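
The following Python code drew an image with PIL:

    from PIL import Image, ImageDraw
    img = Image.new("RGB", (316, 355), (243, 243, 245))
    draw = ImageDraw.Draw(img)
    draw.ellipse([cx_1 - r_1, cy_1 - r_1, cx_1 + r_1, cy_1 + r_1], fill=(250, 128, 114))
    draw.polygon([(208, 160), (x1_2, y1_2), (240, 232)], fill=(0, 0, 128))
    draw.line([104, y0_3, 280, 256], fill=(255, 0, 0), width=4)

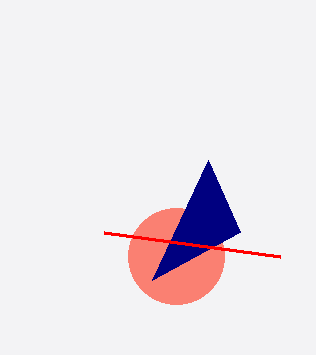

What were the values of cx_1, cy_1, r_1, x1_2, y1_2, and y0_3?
cx_1 = 176; cy_1 = 256; r_1 = 48; x1_2 = 152; y1_2 = 280; y0_3 = 232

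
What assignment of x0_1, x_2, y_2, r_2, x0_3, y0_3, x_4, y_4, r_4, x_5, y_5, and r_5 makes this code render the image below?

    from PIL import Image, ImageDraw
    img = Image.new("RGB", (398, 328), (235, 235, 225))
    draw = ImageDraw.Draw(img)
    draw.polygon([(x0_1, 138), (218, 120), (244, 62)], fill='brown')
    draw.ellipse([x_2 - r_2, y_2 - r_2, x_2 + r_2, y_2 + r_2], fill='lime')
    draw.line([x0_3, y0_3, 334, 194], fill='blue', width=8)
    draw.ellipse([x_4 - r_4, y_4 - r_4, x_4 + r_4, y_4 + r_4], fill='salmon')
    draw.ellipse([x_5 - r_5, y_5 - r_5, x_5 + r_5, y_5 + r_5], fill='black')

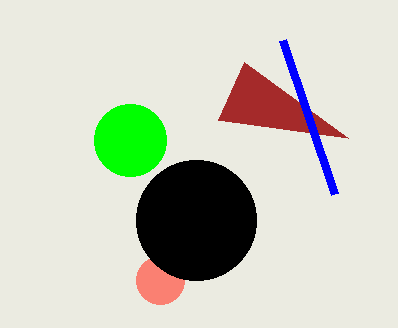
x0_1 = 348
x_2 = 130
y_2 = 140
r_2 = 36
x0_3 = 282
y0_3 = 40
x_4 = 160
y_4 = 280
r_4 = 24
x_5 = 196
y_5 = 220
r_5 = 60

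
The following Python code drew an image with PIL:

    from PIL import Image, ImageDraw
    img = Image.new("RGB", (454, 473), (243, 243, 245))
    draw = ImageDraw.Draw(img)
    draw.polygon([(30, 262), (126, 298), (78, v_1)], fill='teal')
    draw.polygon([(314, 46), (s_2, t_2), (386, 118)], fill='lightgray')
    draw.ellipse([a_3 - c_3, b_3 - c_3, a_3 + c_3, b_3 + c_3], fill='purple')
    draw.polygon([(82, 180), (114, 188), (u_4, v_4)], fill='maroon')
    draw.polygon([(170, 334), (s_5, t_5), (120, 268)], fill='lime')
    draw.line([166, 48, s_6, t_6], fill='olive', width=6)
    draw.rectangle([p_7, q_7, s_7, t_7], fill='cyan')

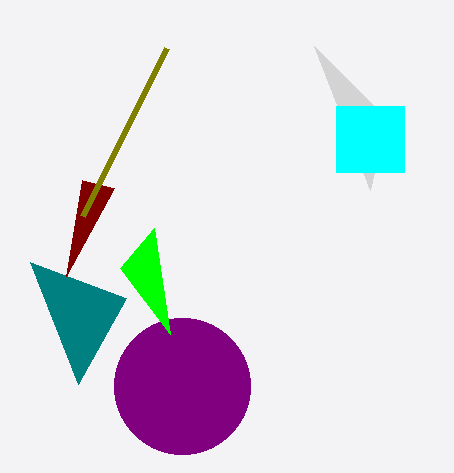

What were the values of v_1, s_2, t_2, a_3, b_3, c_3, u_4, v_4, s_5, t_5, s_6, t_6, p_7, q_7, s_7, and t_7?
v_1 = 384, s_2 = 370, t_2 = 190, a_3 = 182, b_3 = 386, c_3 = 68, u_4 = 66, v_4 = 276, s_5 = 154, t_5 = 228, s_6 = 82, t_6 = 216, p_7 = 336, q_7 = 106, s_7 = 404, t_7 = 172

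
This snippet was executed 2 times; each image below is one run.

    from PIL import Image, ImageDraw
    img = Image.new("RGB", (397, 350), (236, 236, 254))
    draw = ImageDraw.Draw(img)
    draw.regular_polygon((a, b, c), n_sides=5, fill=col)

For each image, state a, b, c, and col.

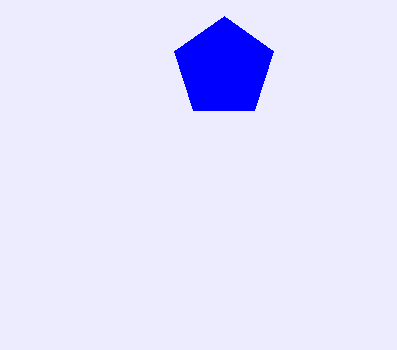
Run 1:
a = 224, b = 68, c = 52, col = 'blue'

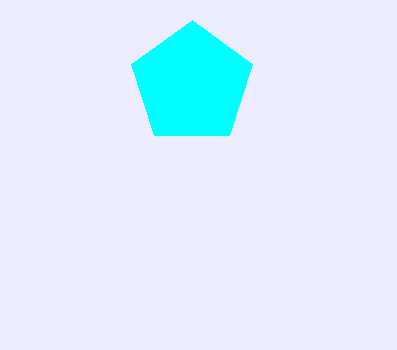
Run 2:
a = 192, b = 84, c = 64, col = 'cyan'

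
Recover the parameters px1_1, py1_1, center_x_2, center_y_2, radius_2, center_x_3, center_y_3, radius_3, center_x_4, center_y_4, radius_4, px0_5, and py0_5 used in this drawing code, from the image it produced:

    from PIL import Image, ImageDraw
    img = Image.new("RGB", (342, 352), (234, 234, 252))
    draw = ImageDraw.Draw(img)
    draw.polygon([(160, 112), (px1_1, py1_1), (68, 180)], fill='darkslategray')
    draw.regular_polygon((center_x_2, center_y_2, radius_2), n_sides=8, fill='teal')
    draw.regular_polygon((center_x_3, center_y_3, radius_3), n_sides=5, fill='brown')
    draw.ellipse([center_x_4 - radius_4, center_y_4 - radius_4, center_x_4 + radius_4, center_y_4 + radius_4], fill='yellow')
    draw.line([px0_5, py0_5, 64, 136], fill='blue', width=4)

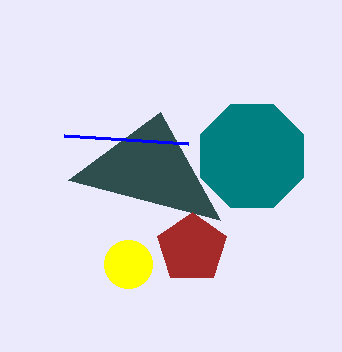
px1_1 = 220
py1_1 = 220
center_x_2 = 252
center_y_2 = 156
radius_2 = 56
center_x_3 = 192
center_y_3 = 248
radius_3 = 36
center_x_4 = 128
center_y_4 = 264
radius_4 = 24
px0_5 = 188
py0_5 = 144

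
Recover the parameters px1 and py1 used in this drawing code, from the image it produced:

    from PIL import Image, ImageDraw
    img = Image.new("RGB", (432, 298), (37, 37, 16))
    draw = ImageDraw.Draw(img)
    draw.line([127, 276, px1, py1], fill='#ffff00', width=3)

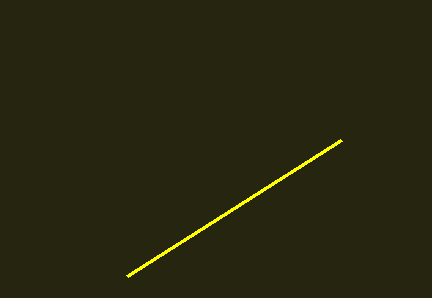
px1 = 341, py1 = 140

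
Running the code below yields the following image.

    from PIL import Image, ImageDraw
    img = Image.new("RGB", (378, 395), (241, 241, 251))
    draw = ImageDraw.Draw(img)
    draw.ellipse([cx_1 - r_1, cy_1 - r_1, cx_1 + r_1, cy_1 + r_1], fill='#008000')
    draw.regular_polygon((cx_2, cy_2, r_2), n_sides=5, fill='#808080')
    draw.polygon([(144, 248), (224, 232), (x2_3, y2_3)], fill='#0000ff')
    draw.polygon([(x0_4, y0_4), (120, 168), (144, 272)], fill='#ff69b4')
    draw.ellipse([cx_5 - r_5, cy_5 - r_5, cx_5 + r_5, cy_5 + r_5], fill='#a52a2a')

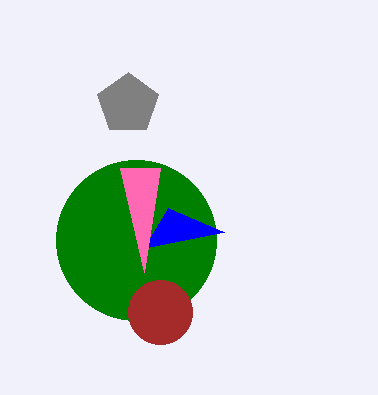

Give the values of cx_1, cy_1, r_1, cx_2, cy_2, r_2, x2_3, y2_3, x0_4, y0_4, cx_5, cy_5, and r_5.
cx_1 = 136, cy_1 = 240, r_1 = 80, cx_2 = 128, cy_2 = 104, r_2 = 32, x2_3 = 168, y2_3 = 208, x0_4 = 160, y0_4 = 168, cx_5 = 160, cy_5 = 312, r_5 = 32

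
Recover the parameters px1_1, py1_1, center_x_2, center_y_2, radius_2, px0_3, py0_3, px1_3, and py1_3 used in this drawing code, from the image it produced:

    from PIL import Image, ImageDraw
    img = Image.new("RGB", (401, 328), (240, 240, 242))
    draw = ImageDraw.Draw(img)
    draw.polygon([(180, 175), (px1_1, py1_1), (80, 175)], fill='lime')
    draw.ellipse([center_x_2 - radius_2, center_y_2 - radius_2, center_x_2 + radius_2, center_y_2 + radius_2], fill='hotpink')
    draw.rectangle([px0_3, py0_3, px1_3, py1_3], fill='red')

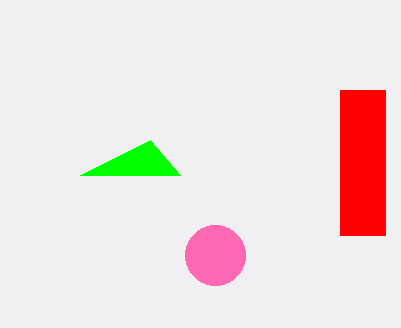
px1_1 = 150; py1_1 = 140; center_x_2 = 215; center_y_2 = 255; radius_2 = 30; px0_3 = 340; py0_3 = 90; px1_3 = 385; py1_3 = 235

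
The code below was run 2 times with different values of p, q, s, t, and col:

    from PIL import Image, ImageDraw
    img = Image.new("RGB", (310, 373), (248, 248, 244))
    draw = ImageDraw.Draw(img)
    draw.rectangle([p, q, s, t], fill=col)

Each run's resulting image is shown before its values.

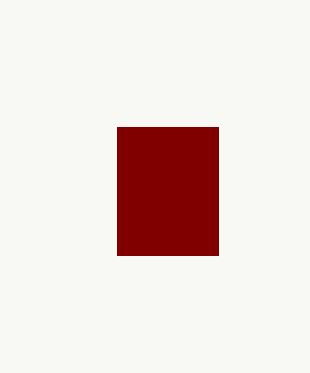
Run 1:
p = 117
q = 127
s = 218
t = 255
col = 'maroon'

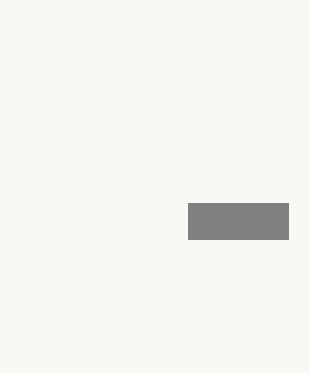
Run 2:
p = 188
q = 203
s = 288
t = 239
col = 'gray'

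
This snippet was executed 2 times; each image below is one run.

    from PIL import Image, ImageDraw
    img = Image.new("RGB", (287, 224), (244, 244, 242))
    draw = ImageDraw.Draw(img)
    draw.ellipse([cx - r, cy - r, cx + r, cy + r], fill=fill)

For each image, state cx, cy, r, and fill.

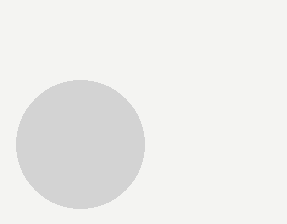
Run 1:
cx = 80, cy = 144, r = 64, fill = 'lightgray'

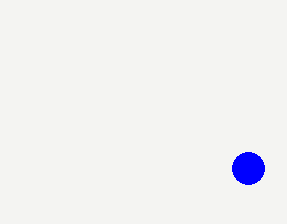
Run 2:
cx = 248; cy = 168; r = 16; fill = 'blue'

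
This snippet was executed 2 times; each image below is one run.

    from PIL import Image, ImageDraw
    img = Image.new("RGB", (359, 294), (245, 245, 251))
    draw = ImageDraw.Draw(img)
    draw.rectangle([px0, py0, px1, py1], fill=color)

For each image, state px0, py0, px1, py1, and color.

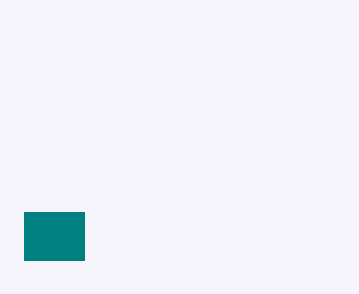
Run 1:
px0 = 24; py0 = 212; px1 = 84; py1 = 260; color = 'teal'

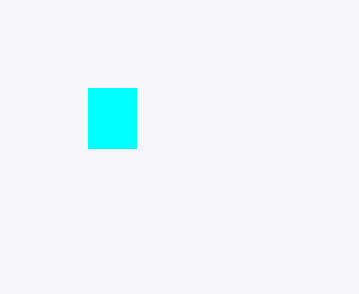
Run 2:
px0 = 88
py0 = 88
px1 = 136
py1 = 148
color = 'cyan'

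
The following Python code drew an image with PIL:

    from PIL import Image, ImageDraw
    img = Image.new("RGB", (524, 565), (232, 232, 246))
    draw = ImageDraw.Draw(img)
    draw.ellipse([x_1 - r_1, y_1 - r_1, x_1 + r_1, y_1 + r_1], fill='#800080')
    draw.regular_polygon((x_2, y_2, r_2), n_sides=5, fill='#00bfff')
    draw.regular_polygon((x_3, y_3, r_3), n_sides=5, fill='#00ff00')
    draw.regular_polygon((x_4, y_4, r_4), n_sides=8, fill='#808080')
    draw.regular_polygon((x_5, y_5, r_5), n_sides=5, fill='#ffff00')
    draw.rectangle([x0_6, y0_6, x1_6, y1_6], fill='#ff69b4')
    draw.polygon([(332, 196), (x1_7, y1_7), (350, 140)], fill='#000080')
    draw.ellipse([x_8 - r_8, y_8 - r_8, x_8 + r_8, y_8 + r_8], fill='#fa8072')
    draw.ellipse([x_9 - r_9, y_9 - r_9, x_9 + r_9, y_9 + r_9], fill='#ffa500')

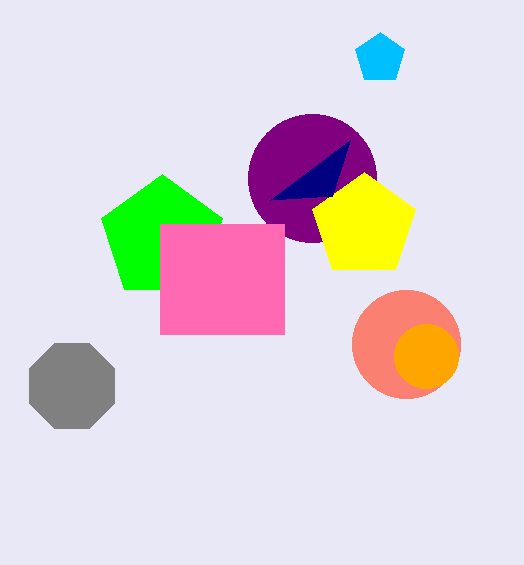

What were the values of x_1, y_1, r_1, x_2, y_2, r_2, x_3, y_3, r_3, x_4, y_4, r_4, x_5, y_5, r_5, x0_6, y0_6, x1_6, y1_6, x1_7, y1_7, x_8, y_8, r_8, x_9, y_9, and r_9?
x_1 = 312; y_1 = 178; r_1 = 64; x_2 = 380; y_2 = 58; r_2 = 26; x_3 = 162; y_3 = 238; r_3 = 64; x_4 = 72; y_4 = 386; r_4 = 46; x_5 = 364; y_5 = 226; r_5 = 54; x0_6 = 160; y0_6 = 224; x1_6 = 284; y1_6 = 334; x1_7 = 270; y1_7 = 200; x_8 = 406; y_8 = 344; r_8 = 54; x_9 = 426; y_9 = 356; r_9 = 32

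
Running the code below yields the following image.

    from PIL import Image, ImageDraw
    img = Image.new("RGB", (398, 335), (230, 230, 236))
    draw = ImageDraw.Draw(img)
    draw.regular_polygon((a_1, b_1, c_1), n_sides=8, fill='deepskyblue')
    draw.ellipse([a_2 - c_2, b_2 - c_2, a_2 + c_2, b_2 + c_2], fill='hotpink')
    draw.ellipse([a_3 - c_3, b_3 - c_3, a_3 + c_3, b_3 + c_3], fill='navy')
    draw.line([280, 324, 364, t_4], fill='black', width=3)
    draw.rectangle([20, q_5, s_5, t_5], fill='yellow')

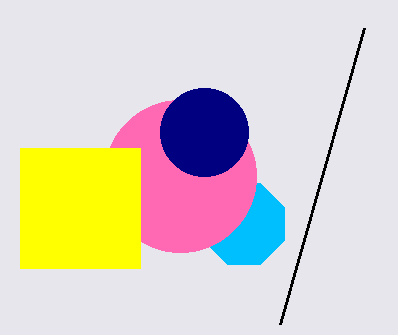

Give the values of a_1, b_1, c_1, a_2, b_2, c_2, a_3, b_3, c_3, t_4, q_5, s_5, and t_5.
a_1 = 244, b_1 = 224, c_1 = 44, a_2 = 180, b_2 = 176, c_2 = 76, a_3 = 204, b_3 = 132, c_3 = 44, t_4 = 28, q_5 = 148, s_5 = 140, t_5 = 268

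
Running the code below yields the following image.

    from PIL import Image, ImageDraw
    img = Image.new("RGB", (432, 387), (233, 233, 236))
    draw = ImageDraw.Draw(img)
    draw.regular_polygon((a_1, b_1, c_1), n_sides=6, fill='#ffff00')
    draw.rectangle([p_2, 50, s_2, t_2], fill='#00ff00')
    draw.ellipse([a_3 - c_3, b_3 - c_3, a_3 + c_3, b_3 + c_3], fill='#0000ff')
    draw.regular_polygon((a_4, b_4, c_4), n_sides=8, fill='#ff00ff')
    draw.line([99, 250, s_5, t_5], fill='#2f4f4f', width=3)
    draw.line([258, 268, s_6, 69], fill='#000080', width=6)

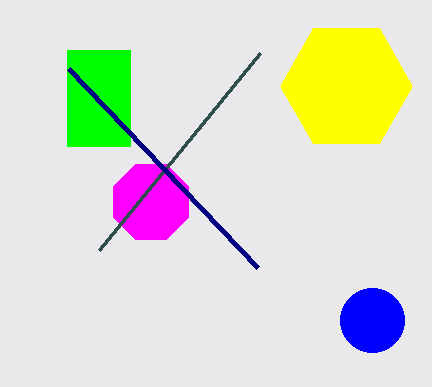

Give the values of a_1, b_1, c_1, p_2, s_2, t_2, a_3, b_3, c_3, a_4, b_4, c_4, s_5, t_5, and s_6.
a_1 = 346
b_1 = 86
c_1 = 66
p_2 = 67
s_2 = 130
t_2 = 146
a_3 = 372
b_3 = 320
c_3 = 32
a_4 = 151
b_4 = 202
c_4 = 41
s_5 = 260
t_5 = 53
s_6 = 69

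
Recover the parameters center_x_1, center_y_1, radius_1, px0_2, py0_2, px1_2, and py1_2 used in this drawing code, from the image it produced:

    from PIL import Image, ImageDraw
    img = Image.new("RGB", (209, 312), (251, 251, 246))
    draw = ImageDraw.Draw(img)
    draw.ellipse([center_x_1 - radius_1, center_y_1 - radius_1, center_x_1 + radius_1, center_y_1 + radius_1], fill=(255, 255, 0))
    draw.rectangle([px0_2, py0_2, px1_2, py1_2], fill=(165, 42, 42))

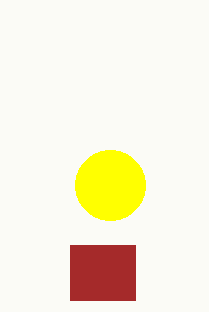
center_x_1 = 110
center_y_1 = 185
radius_1 = 35
px0_2 = 70
py0_2 = 245
px1_2 = 135
py1_2 = 300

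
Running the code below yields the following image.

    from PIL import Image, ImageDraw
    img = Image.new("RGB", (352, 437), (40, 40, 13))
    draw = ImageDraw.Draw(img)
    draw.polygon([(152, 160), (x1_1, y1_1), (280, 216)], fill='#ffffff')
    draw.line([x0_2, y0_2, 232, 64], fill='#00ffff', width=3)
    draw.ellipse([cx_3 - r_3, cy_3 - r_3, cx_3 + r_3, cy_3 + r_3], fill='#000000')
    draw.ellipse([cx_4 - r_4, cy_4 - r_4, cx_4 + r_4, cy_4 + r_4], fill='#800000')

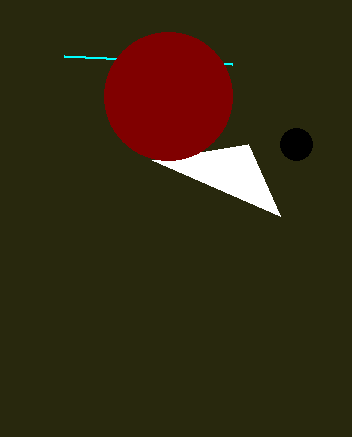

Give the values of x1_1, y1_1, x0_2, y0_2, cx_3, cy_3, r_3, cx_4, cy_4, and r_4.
x1_1 = 248
y1_1 = 144
x0_2 = 64
y0_2 = 56
cx_3 = 296
cy_3 = 144
r_3 = 16
cx_4 = 168
cy_4 = 96
r_4 = 64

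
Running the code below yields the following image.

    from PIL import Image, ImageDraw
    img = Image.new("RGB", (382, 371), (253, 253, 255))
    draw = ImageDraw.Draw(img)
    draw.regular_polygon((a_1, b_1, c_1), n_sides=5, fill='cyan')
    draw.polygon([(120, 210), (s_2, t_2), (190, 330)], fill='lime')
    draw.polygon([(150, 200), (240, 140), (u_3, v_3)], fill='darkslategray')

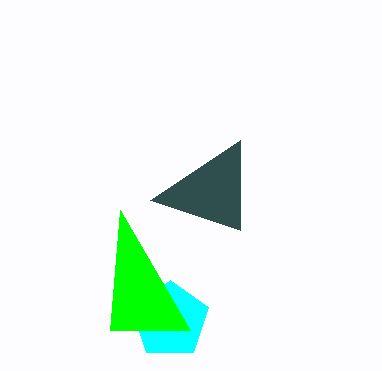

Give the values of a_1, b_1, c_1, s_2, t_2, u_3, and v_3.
a_1 = 170, b_1 = 320, c_1 = 40, s_2 = 110, t_2 = 330, u_3 = 240, v_3 = 230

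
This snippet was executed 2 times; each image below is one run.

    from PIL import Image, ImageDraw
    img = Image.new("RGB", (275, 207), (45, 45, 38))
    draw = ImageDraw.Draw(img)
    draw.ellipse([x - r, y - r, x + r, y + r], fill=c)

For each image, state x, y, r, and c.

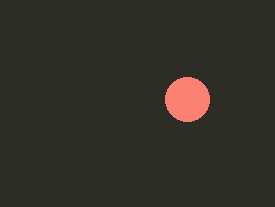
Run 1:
x = 187, y = 99, r = 22, c = 'salmon'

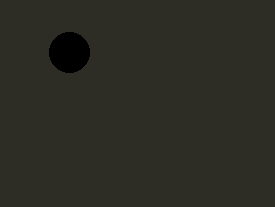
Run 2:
x = 69; y = 52; r = 20; c = 'black'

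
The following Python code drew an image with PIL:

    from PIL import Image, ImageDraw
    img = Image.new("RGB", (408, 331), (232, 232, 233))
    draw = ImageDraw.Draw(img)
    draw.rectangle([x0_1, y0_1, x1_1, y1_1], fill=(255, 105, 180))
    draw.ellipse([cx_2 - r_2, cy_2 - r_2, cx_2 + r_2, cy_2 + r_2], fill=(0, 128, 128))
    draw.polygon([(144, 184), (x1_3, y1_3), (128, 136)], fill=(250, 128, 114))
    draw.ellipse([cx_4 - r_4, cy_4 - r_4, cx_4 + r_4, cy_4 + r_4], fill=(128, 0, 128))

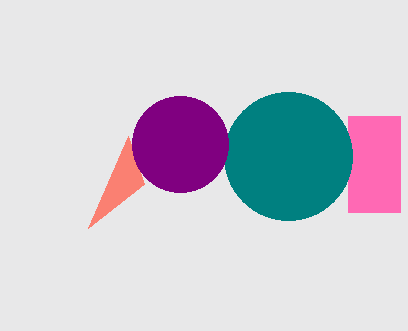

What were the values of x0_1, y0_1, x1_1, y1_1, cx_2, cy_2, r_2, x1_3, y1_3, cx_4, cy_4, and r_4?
x0_1 = 348
y0_1 = 116
x1_1 = 400
y1_1 = 212
cx_2 = 288
cy_2 = 156
r_2 = 64
x1_3 = 88
y1_3 = 228
cx_4 = 180
cy_4 = 144
r_4 = 48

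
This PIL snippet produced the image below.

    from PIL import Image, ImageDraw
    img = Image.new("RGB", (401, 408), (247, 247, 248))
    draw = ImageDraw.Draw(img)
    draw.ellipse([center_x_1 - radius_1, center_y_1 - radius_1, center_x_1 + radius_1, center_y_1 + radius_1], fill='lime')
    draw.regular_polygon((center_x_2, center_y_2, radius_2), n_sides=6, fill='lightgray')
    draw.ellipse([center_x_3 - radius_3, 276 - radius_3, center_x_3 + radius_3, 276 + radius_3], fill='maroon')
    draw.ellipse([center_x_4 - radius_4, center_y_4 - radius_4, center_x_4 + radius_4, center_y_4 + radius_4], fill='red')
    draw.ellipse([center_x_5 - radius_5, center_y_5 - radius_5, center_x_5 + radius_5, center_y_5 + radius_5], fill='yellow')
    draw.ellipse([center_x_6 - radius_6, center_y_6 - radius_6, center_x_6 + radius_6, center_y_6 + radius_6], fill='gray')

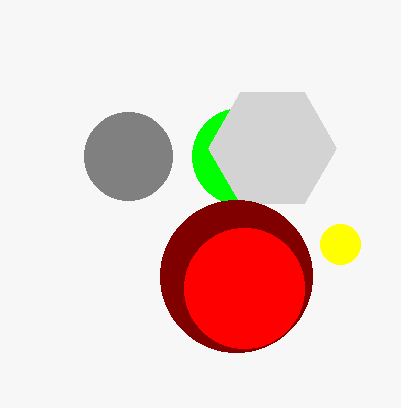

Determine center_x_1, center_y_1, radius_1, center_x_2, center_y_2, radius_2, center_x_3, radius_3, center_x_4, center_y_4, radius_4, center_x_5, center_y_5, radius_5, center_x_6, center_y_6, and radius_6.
center_x_1 = 240
center_y_1 = 156
radius_1 = 48
center_x_2 = 272
center_y_2 = 148
radius_2 = 64
center_x_3 = 236
radius_3 = 76
center_x_4 = 244
center_y_4 = 288
radius_4 = 60
center_x_5 = 340
center_y_5 = 244
radius_5 = 20
center_x_6 = 128
center_y_6 = 156
radius_6 = 44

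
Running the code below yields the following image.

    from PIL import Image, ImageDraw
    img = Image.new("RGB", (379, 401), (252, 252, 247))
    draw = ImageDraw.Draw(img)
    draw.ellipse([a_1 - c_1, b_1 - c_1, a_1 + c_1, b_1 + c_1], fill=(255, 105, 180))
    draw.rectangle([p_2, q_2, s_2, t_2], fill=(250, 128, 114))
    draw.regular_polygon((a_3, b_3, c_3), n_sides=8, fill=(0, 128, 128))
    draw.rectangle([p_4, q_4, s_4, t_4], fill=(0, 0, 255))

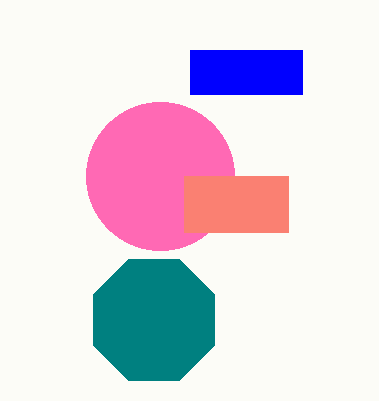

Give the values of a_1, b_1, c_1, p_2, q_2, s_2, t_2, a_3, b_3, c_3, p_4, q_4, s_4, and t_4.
a_1 = 160; b_1 = 176; c_1 = 74; p_2 = 184; q_2 = 176; s_2 = 288; t_2 = 232; a_3 = 154; b_3 = 320; c_3 = 66; p_4 = 190; q_4 = 50; s_4 = 302; t_4 = 94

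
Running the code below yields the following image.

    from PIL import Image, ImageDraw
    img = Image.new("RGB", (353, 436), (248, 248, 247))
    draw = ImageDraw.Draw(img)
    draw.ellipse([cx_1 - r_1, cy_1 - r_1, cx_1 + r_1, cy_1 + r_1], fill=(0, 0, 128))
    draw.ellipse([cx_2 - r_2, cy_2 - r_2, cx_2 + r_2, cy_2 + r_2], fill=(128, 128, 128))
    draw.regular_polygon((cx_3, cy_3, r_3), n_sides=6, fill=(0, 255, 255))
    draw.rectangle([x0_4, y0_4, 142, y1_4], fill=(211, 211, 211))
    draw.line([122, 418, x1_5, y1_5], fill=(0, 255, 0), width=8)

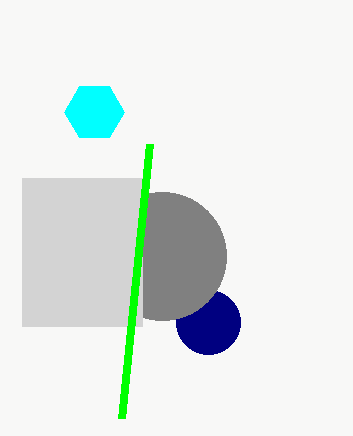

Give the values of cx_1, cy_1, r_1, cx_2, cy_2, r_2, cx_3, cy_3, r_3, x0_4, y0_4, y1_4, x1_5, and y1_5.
cx_1 = 208
cy_1 = 322
r_1 = 32
cx_2 = 162
cy_2 = 256
r_2 = 64
cx_3 = 94
cy_3 = 112
r_3 = 30
x0_4 = 22
y0_4 = 178
y1_4 = 326
x1_5 = 150
y1_5 = 144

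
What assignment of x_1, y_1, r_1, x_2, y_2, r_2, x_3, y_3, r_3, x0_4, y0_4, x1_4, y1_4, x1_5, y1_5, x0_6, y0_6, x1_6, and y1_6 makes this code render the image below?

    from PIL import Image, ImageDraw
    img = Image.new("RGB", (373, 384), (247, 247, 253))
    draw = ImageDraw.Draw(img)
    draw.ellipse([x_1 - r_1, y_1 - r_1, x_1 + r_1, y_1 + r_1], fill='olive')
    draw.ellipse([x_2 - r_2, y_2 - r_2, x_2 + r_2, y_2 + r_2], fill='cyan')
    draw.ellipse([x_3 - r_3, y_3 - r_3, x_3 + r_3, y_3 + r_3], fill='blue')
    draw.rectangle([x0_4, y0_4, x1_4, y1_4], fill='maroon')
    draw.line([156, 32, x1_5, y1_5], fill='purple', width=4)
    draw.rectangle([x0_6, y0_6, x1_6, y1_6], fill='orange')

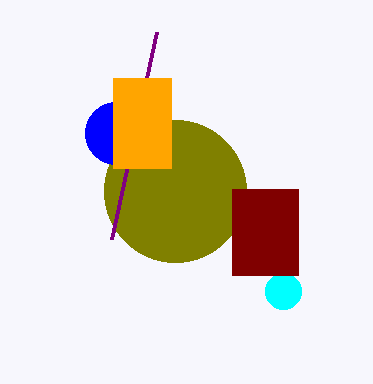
x_1 = 175
y_1 = 191
r_1 = 71
x_2 = 283
y_2 = 291
r_2 = 18
x_3 = 116
y_3 = 133
r_3 = 31
x0_4 = 232
y0_4 = 189
x1_4 = 298
y1_4 = 275
x1_5 = 111
y1_5 = 239
x0_6 = 113
y0_6 = 78
x1_6 = 171
y1_6 = 168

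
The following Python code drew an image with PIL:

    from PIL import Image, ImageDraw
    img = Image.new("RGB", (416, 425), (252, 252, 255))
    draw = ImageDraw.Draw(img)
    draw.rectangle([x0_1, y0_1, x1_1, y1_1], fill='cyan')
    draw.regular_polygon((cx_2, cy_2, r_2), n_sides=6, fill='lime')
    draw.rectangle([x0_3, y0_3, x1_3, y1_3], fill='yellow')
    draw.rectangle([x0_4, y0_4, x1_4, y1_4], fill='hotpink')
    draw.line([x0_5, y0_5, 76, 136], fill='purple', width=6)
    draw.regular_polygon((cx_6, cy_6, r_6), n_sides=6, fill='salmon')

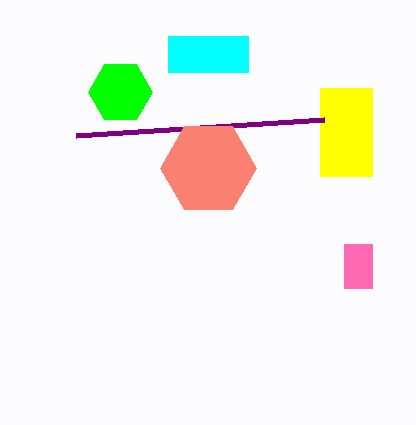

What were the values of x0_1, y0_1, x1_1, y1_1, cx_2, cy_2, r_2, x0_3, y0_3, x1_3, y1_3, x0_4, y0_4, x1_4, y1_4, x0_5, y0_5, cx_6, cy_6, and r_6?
x0_1 = 168
y0_1 = 36
x1_1 = 248
y1_1 = 72
cx_2 = 120
cy_2 = 92
r_2 = 32
x0_3 = 320
y0_3 = 88
x1_3 = 372
y1_3 = 176
x0_4 = 344
y0_4 = 244
x1_4 = 372
y1_4 = 288
x0_5 = 324
y0_5 = 120
cx_6 = 208
cy_6 = 168
r_6 = 48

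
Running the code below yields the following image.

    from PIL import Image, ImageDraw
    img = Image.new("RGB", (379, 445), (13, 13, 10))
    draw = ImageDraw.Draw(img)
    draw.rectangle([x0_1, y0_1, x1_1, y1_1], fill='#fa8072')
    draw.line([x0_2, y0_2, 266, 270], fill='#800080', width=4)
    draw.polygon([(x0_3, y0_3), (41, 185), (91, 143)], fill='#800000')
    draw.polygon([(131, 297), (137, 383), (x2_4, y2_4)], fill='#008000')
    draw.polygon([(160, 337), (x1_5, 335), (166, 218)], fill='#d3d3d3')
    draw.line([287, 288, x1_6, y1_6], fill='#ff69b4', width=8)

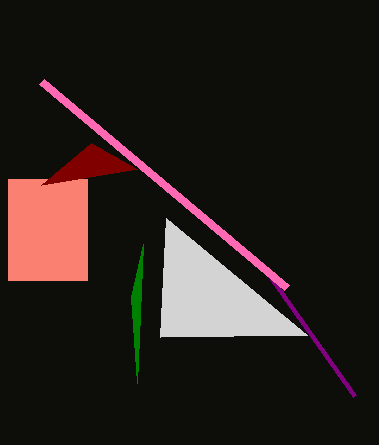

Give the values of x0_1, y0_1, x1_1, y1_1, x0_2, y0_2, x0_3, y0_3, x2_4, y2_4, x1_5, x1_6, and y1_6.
x0_1 = 8, y0_1 = 179, x1_1 = 87, y1_1 = 280, x0_2 = 355, y0_2 = 396, x0_3 = 137, y0_3 = 169, x2_4 = 143, y2_4 = 244, x1_5 = 307, x1_6 = 42, y1_6 = 82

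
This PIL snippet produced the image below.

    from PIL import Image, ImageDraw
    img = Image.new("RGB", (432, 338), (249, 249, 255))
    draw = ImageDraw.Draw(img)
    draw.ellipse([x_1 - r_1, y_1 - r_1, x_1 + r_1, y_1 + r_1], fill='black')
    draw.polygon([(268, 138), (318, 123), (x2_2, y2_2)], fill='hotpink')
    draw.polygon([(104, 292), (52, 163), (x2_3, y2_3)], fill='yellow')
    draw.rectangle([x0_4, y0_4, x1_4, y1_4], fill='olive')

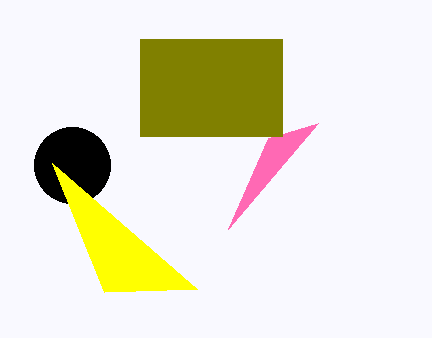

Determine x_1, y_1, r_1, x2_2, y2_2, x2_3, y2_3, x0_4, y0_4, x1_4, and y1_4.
x_1 = 72; y_1 = 165; r_1 = 38; x2_2 = 228; y2_2 = 229; x2_3 = 197; y2_3 = 289; x0_4 = 140; y0_4 = 39; x1_4 = 282; y1_4 = 136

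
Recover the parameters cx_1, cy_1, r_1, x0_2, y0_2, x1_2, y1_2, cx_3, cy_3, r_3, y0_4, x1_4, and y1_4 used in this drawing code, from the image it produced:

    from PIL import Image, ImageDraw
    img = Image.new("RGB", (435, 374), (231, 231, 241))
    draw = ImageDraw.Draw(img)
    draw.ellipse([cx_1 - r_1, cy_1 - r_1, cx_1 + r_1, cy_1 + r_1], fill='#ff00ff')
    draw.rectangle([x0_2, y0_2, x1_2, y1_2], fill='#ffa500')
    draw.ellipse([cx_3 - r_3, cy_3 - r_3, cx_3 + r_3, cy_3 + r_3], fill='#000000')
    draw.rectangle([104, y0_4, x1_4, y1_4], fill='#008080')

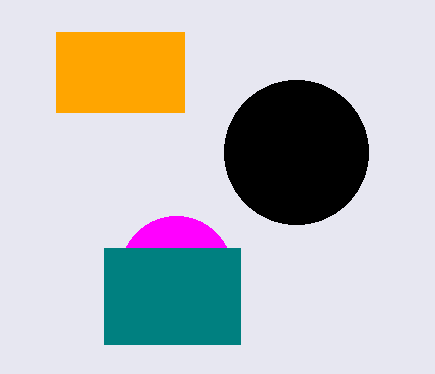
cx_1 = 176; cy_1 = 272; r_1 = 56; x0_2 = 56; y0_2 = 32; x1_2 = 184; y1_2 = 112; cx_3 = 296; cy_3 = 152; r_3 = 72; y0_4 = 248; x1_4 = 240; y1_4 = 344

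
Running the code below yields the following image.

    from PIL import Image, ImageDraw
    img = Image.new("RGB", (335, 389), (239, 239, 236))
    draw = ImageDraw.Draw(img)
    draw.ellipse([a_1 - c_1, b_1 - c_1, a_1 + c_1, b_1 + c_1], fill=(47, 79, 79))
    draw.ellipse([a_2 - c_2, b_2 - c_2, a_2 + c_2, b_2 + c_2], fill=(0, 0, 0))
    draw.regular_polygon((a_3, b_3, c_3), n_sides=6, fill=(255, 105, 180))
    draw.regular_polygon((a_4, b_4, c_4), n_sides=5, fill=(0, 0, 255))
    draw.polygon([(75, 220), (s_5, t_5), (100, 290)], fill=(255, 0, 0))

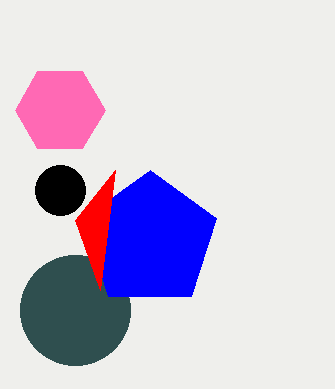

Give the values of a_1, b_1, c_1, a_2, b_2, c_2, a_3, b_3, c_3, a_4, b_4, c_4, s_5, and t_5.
a_1 = 75
b_1 = 310
c_1 = 55
a_2 = 60
b_2 = 190
c_2 = 25
a_3 = 60
b_3 = 110
c_3 = 45
a_4 = 150
b_4 = 240
c_4 = 70
s_5 = 115
t_5 = 170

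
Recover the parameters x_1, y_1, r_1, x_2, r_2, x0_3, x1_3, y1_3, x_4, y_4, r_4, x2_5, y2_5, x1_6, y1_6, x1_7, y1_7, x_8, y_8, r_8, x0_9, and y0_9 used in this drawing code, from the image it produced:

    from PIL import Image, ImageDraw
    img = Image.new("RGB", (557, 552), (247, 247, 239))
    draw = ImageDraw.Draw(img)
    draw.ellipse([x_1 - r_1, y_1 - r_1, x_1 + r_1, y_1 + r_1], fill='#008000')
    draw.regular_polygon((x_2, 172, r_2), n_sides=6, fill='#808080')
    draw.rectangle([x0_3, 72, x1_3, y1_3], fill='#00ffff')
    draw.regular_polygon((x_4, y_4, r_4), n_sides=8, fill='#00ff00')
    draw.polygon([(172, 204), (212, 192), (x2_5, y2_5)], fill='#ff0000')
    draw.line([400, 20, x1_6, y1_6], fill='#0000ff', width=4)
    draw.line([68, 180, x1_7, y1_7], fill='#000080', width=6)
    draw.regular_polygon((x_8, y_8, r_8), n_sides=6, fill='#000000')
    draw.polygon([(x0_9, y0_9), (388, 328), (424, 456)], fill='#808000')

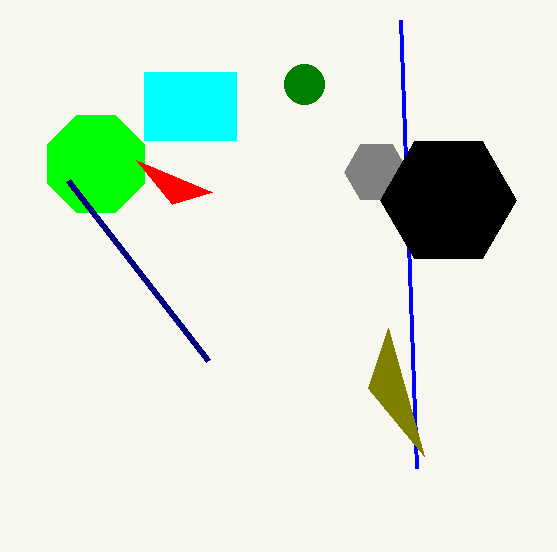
x_1 = 304
y_1 = 84
r_1 = 20
x_2 = 376
r_2 = 32
x0_3 = 144
x1_3 = 236
y1_3 = 140
x_4 = 96
y_4 = 164
r_4 = 52
x2_5 = 136
y2_5 = 160
x1_6 = 416
y1_6 = 468
x1_7 = 208
y1_7 = 360
x_8 = 448
y_8 = 200
r_8 = 68
x0_9 = 368
y0_9 = 388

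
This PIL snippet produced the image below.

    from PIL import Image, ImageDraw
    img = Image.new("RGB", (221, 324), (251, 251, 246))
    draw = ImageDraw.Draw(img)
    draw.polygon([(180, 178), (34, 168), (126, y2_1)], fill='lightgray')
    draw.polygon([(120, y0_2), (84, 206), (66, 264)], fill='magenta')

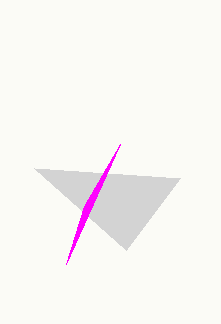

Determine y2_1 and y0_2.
y2_1 = 250; y0_2 = 144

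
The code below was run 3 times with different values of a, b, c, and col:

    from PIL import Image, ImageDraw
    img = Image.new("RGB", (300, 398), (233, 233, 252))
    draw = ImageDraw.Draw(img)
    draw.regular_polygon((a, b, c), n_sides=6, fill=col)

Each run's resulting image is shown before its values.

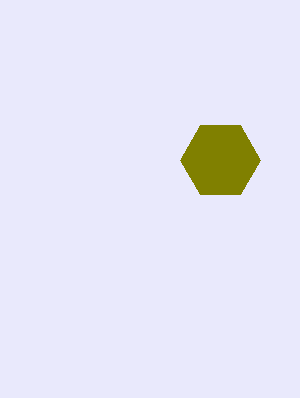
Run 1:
a = 220, b = 160, c = 40, col = 'olive'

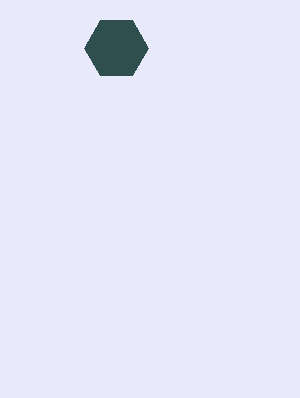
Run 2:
a = 116; b = 48; c = 32; col = 'darkslategray'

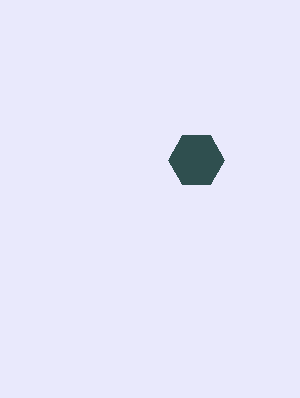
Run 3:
a = 196, b = 160, c = 28, col = 'darkslategray'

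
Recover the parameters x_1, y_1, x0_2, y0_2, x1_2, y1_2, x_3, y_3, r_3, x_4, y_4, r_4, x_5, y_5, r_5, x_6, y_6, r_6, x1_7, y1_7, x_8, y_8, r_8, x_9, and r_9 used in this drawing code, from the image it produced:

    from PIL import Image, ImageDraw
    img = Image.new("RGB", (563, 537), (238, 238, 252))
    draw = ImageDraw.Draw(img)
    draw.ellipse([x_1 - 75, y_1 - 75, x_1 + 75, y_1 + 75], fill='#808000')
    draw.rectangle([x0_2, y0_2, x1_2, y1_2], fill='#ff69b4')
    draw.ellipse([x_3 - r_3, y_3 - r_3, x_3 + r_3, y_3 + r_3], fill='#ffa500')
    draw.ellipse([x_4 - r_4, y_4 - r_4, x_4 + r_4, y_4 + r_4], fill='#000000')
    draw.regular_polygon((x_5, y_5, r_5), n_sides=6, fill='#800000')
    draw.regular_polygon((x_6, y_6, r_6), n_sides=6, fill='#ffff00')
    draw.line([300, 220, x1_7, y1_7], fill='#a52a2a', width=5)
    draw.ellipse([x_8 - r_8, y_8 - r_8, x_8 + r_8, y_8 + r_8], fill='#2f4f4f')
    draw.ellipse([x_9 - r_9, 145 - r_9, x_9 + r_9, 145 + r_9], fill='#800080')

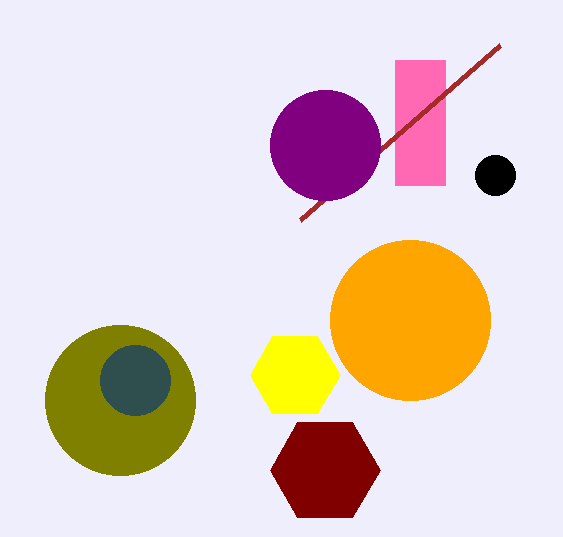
x_1 = 120
y_1 = 400
x0_2 = 395
y0_2 = 60
x1_2 = 445
y1_2 = 185
x_3 = 410
y_3 = 320
r_3 = 80
x_4 = 495
y_4 = 175
r_4 = 20
x_5 = 325
y_5 = 470
r_5 = 55
x_6 = 295
y_6 = 375
r_6 = 45
x1_7 = 500
y1_7 = 45
x_8 = 135
y_8 = 380
r_8 = 35
x_9 = 325
r_9 = 55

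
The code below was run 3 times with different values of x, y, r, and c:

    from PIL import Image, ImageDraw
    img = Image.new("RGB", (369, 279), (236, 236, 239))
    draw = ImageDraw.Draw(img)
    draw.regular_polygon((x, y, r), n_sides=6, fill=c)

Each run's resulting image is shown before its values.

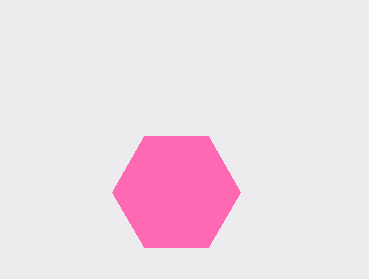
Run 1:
x = 176
y = 192
r = 64
c = 'hotpink'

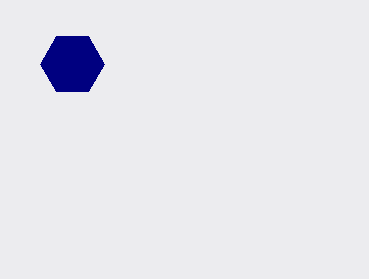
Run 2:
x = 72
y = 64
r = 32
c = 'navy'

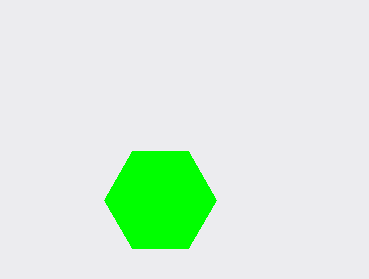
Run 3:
x = 160; y = 200; r = 56; c = 'lime'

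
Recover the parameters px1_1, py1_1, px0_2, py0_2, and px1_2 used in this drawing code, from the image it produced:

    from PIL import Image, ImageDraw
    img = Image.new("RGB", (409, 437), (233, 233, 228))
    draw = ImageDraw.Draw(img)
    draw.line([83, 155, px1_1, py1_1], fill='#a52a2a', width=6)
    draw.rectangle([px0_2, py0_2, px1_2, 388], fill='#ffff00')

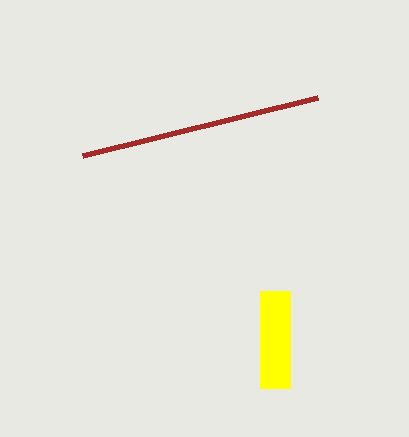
px1_1 = 318, py1_1 = 97, px0_2 = 260, py0_2 = 291, px1_2 = 290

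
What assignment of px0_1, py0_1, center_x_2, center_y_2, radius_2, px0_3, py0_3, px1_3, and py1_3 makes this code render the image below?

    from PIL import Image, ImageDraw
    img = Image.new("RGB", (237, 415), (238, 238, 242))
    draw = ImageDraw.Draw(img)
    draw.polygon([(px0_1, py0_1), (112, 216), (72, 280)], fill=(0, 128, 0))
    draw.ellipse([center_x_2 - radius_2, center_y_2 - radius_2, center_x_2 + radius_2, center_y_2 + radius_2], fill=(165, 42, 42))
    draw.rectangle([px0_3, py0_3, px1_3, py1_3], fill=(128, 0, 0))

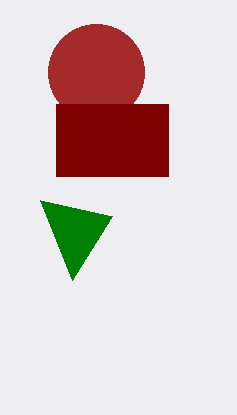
px0_1 = 40, py0_1 = 200, center_x_2 = 96, center_y_2 = 72, radius_2 = 48, px0_3 = 56, py0_3 = 104, px1_3 = 168, py1_3 = 176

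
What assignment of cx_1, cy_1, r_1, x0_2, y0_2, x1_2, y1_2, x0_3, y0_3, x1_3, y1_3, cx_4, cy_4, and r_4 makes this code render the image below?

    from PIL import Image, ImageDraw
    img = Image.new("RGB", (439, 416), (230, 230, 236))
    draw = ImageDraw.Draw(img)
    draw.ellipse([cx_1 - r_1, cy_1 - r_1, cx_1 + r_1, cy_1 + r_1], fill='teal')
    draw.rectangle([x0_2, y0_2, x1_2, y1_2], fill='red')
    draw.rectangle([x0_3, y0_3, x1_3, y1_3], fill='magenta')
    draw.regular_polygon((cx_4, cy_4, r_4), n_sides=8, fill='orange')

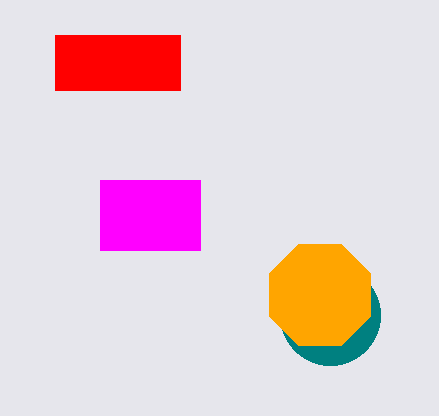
cx_1 = 330; cy_1 = 315; r_1 = 50; x0_2 = 55; y0_2 = 35; x1_2 = 180; y1_2 = 90; x0_3 = 100; y0_3 = 180; x1_3 = 200; y1_3 = 250; cx_4 = 320; cy_4 = 295; r_4 = 55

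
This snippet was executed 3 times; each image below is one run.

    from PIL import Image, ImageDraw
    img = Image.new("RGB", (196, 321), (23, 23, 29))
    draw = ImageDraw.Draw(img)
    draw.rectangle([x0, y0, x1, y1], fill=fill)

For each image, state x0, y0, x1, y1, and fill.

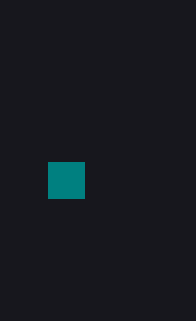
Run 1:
x0 = 48
y0 = 162
x1 = 84
y1 = 198
fill = 'teal'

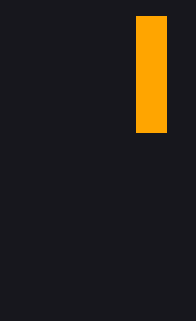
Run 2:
x0 = 136
y0 = 16
x1 = 166
y1 = 132
fill = 'orange'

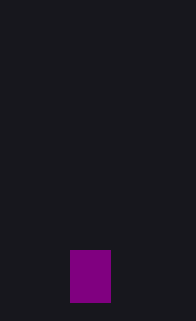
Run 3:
x0 = 70; y0 = 250; x1 = 110; y1 = 302; fill = 'purple'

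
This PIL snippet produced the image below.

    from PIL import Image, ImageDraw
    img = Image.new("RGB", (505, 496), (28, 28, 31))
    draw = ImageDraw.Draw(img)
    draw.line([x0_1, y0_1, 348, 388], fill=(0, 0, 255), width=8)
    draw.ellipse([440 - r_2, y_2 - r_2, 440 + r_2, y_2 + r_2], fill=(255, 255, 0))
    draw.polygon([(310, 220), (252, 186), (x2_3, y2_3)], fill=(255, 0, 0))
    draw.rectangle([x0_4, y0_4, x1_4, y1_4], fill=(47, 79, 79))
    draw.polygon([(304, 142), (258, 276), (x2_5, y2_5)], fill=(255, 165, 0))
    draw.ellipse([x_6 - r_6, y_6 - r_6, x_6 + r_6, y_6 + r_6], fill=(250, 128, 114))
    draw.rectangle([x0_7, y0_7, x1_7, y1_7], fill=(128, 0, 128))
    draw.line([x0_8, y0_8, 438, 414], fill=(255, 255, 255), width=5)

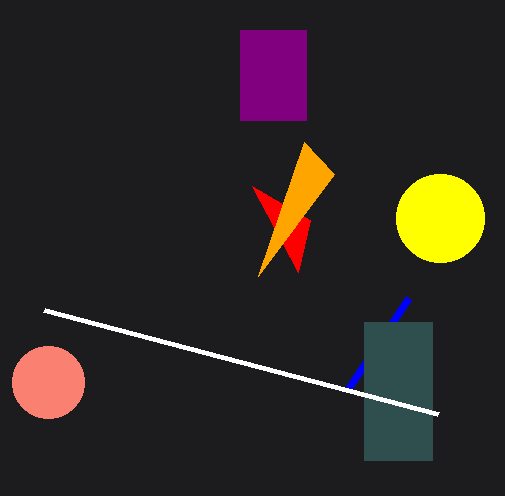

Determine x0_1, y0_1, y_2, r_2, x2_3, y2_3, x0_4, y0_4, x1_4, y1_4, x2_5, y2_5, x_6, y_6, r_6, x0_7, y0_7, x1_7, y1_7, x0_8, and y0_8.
x0_1 = 408; y0_1 = 298; y_2 = 218; r_2 = 44; x2_3 = 298; y2_3 = 272; x0_4 = 364; y0_4 = 322; x1_4 = 432; y1_4 = 460; x2_5 = 334; y2_5 = 174; x_6 = 48; y_6 = 382; r_6 = 36; x0_7 = 240; y0_7 = 30; x1_7 = 306; y1_7 = 120; x0_8 = 44; y0_8 = 310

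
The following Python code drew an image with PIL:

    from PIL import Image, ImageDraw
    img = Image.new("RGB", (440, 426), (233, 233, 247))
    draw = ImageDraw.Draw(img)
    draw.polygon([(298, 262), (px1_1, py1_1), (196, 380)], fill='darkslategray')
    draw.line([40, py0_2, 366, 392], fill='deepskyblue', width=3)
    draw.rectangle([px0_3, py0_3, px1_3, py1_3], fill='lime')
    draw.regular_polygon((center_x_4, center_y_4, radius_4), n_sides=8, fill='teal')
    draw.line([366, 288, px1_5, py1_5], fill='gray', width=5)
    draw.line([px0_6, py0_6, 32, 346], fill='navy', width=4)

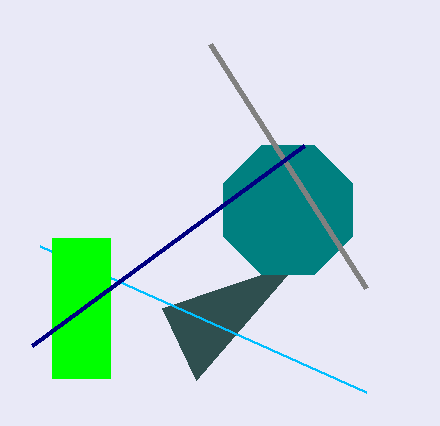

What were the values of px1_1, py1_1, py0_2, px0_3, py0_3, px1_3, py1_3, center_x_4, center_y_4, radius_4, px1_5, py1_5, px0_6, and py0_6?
px1_1 = 162
py1_1 = 308
py0_2 = 246
px0_3 = 52
py0_3 = 238
px1_3 = 110
py1_3 = 378
center_x_4 = 288
center_y_4 = 210
radius_4 = 70
px1_5 = 210
py1_5 = 44
px0_6 = 304
py0_6 = 146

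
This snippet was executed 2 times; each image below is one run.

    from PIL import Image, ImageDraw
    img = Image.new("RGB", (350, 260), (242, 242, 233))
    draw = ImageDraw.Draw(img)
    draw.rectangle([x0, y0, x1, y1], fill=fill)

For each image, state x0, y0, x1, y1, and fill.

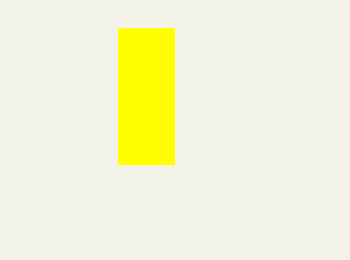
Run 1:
x0 = 118
y0 = 28
x1 = 174
y1 = 164
fill = 'yellow'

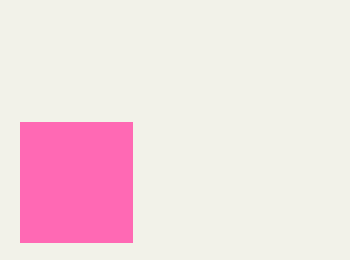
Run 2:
x0 = 20, y0 = 122, x1 = 132, y1 = 242, fill = 'hotpink'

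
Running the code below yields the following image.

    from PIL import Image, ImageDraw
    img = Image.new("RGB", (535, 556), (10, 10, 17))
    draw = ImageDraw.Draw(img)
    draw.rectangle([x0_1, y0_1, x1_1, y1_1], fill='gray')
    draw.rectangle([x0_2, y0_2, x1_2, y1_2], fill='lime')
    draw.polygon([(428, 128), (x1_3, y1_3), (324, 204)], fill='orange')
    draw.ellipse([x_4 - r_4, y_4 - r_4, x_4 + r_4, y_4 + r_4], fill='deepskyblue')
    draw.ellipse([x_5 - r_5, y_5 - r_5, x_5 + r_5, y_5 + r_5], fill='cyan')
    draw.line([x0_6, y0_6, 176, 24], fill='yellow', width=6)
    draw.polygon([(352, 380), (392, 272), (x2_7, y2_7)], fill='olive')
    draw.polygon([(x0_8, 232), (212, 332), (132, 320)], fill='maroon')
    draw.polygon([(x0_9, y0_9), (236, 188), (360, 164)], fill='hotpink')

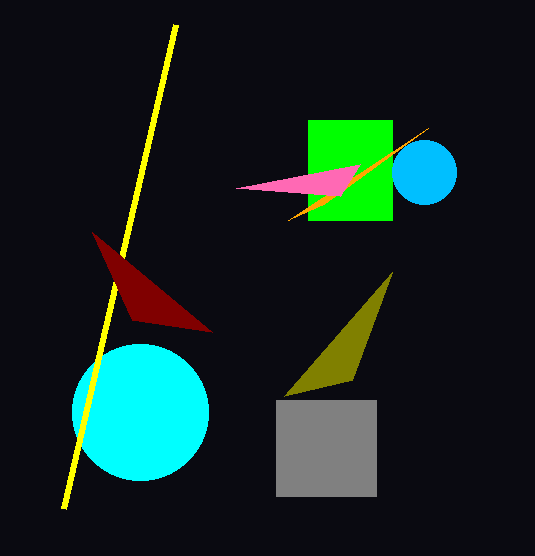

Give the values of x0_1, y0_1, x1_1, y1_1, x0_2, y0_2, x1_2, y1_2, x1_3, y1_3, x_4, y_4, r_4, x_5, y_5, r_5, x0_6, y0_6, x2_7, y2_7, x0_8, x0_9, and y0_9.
x0_1 = 276
y0_1 = 400
x1_1 = 376
y1_1 = 496
x0_2 = 308
y0_2 = 120
x1_2 = 392
y1_2 = 220
x1_3 = 288
y1_3 = 220
x_4 = 424
y_4 = 172
r_4 = 32
x_5 = 140
y_5 = 412
r_5 = 68
x0_6 = 64
y0_6 = 508
x2_7 = 284
y2_7 = 396
x0_8 = 92
x0_9 = 340
y0_9 = 196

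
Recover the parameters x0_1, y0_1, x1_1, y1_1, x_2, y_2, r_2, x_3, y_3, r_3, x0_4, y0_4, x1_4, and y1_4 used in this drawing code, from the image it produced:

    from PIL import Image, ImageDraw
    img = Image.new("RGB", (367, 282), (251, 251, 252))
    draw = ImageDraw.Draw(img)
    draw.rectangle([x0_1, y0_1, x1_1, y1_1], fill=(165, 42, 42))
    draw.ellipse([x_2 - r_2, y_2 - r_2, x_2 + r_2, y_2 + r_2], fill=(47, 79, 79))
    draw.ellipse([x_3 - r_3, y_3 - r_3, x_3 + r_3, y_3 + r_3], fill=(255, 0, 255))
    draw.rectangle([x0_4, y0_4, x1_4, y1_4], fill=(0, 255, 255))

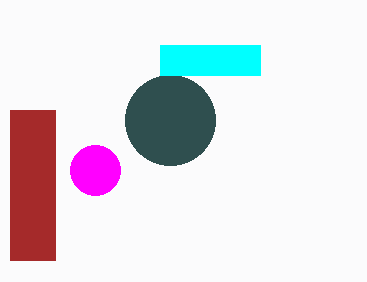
x0_1 = 10
y0_1 = 110
x1_1 = 55
y1_1 = 260
x_2 = 170
y_2 = 120
r_2 = 45
x_3 = 95
y_3 = 170
r_3 = 25
x0_4 = 160
y0_4 = 45
x1_4 = 260
y1_4 = 75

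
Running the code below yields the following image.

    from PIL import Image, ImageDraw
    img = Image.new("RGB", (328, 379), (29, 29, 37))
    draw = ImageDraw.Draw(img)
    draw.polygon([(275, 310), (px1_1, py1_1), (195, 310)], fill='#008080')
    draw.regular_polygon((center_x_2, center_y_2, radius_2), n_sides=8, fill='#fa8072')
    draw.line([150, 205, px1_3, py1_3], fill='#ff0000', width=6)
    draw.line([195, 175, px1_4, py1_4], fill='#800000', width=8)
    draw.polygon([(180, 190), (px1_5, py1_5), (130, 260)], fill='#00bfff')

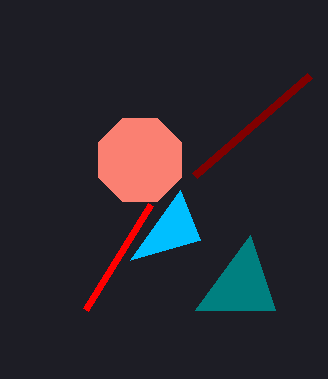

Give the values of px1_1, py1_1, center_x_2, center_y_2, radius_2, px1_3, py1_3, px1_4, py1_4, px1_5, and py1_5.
px1_1 = 250
py1_1 = 235
center_x_2 = 140
center_y_2 = 160
radius_2 = 45
px1_3 = 85
py1_3 = 310
px1_4 = 310
py1_4 = 75
px1_5 = 200
py1_5 = 240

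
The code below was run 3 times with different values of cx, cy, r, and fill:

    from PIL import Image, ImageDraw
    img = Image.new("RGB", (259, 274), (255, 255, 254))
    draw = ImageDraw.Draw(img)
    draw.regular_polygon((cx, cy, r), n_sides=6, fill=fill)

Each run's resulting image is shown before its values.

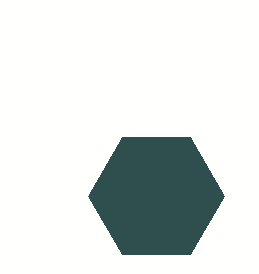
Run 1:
cx = 156, cy = 196, r = 68, fill = 'darkslategray'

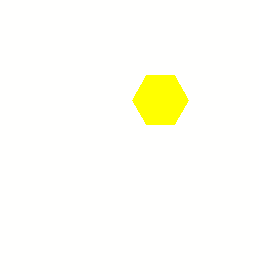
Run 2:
cx = 160
cy = 100
r = 28
fill = 'yellow'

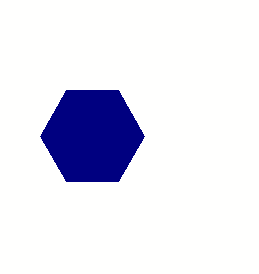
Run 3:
cx = 92; cy = 136; r = 52; fill = 'navy'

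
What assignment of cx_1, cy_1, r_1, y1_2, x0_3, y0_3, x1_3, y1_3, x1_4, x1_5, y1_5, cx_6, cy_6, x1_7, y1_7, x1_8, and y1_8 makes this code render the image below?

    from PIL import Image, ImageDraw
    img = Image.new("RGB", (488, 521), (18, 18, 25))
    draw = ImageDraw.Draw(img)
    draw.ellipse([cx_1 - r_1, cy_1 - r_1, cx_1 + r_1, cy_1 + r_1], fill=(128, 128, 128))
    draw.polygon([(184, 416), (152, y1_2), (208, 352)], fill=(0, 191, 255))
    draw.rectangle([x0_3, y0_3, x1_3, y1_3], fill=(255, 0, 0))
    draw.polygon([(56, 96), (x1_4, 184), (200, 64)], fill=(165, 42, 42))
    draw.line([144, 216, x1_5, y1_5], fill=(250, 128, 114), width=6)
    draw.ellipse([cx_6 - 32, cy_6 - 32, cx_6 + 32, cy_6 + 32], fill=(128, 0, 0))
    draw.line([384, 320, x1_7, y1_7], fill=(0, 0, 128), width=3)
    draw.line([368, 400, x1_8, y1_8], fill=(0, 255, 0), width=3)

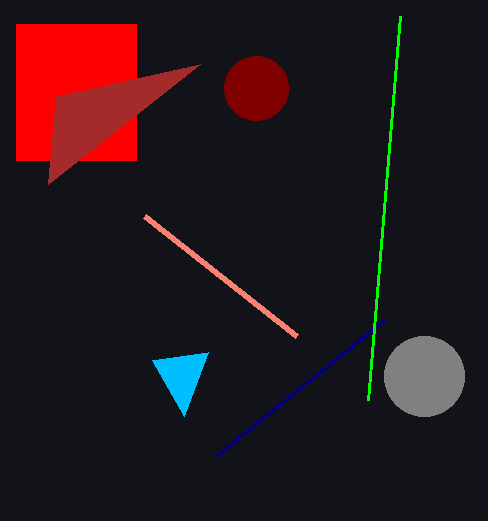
cx_1 = 424
cy_1 = 376
r_1 = 40
y1_2 = 360
x0_3 = 16
y0_3 = 24
x1_3 = 136
y1_3 = 160
x1_4 = 48
x1_5 = 296
y1_5 = 336
cx_6 = 256
cy_6 = 88
x1_7 = 216
y1_7 = 456
x1_8 = 400
y1_8 = 16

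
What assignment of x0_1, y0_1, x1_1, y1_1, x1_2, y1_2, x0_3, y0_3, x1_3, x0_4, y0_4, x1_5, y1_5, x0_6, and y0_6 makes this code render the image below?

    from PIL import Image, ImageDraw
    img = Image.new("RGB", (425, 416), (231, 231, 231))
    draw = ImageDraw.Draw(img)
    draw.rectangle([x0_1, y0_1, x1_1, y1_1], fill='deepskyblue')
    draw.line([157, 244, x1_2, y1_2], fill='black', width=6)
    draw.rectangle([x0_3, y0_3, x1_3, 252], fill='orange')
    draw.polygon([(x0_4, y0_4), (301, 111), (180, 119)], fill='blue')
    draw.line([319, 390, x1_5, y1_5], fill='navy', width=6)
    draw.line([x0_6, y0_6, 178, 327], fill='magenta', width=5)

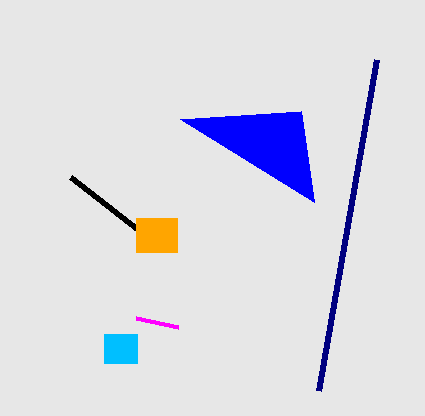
x0_1 = 104, y0_1 = 334, x1_1 = 137, y1_1 = 363, x1_2 = 71, y1_2 = 177, x0_3 = 136, y0_3 = 218, x1_3 = 177, x0_4 = 314, y0_4 = 202, x1_5 = 377, y1_5 = 59, x0_6 = 136, y0_6 = 318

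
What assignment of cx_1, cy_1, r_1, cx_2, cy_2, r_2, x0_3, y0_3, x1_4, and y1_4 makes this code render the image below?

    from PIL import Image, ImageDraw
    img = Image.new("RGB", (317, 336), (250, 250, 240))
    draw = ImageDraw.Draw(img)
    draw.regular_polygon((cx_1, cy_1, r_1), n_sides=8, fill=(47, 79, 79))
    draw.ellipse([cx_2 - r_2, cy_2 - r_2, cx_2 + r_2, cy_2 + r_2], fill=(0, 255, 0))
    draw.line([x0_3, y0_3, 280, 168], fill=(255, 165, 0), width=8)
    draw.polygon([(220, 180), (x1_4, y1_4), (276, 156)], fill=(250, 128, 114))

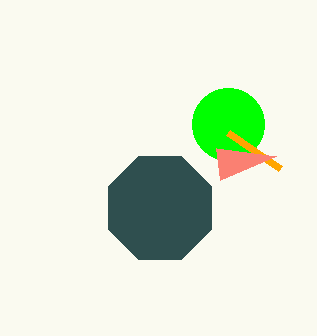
cx_1 = 160; cy_1 = 208; r_1 = 56; cx_2 = 228; cy_2 = 124; r_2 = 36; x0_3 = 228; y0_3 = 132; x1_4 = 216; y1_4 = 148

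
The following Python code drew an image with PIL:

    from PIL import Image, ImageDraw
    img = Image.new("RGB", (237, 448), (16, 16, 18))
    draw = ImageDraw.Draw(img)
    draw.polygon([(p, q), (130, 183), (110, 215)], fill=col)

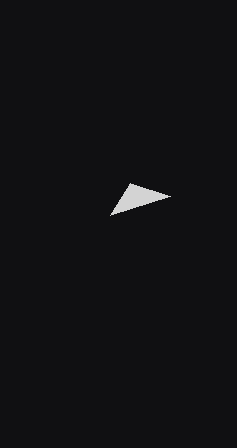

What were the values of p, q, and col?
p = 170
q = 196
col = 'lightgray'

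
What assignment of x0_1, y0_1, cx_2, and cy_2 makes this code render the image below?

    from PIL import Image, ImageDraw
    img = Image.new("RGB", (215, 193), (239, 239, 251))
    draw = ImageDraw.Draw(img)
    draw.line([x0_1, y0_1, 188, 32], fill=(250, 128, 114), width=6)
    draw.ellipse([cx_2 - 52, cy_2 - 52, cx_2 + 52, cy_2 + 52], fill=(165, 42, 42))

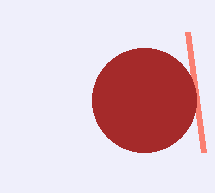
x0_1 = 204
y0_1 = 152
cx_2 = 144
cy_2 = 100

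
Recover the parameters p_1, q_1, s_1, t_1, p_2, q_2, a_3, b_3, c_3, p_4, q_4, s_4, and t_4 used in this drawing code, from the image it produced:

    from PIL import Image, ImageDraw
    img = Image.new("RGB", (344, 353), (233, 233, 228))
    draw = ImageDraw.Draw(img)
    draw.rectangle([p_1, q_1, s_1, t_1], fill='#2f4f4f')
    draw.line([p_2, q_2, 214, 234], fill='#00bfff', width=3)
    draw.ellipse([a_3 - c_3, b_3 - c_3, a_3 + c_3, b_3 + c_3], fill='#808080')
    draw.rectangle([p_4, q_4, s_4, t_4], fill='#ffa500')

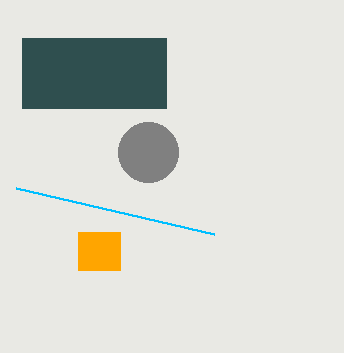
p_1 = 22
q_1 = 38
s_1 = 166
t_1 = 108
p_2 = 16
q_2 = 188
a_3 = 148
b_3 = 152
c_3 = 30
p_4 = 78
q_4 = 232
s_4 = 120
t_4 = 270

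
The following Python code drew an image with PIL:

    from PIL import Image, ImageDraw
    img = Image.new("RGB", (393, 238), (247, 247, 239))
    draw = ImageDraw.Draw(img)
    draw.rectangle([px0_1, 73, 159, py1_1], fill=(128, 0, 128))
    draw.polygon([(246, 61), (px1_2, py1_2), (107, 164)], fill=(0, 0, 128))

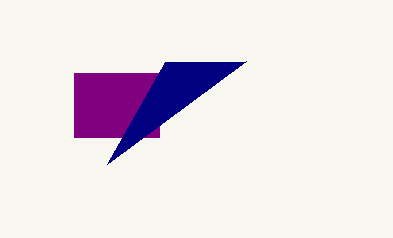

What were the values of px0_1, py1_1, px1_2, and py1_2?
px0_1 = 74; py1_1 = 137; px1_2 = 165; py1_2 = 62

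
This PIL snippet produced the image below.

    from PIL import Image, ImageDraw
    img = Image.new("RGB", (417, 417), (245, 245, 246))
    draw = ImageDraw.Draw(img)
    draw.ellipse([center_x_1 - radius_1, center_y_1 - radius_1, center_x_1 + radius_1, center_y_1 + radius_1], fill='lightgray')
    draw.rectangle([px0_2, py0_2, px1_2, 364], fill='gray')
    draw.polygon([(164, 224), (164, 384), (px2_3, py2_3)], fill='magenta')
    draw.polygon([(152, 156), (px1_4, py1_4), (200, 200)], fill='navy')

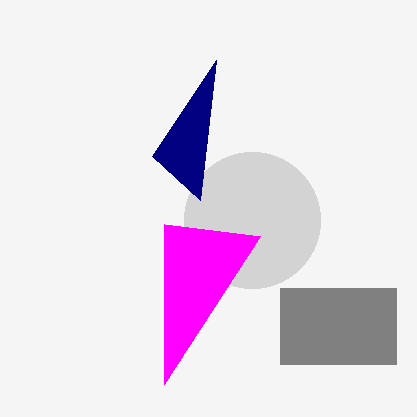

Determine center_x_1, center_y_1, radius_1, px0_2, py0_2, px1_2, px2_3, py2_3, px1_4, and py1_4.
center_x_1 = 252, center_y_1 = 220, radius_1 = 68, px0_2 = 280, py0_2 = 288, px1_2 = 396, px2_3 = 260, py2_3 = 236, px1_4 = 216, py1_4 = 60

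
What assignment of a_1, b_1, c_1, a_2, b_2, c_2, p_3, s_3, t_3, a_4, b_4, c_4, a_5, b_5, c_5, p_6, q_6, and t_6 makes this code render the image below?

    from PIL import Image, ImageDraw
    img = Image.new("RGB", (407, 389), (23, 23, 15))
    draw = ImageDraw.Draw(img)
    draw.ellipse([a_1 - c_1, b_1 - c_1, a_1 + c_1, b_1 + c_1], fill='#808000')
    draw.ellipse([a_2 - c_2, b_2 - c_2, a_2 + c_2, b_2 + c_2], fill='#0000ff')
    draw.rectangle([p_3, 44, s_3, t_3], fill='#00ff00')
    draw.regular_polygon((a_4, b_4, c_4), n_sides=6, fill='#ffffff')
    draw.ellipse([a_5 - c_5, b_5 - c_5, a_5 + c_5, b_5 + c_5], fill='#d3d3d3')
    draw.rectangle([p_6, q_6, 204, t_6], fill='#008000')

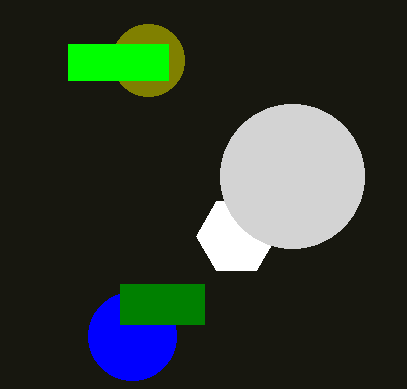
a_1 = 148; b_1 = 60; c_1 = 36; a_2 = 132; b_2 = 336; c_2 = 44; p_3 = 68; s_3 = 168; t_3 = 80; a_4 = 236; b_4 = 236; c_4 = 40; a_5 = 292; b_5 = 176; c_5 = 72; p_6 = 120; q_6 = 284; t_6 = 324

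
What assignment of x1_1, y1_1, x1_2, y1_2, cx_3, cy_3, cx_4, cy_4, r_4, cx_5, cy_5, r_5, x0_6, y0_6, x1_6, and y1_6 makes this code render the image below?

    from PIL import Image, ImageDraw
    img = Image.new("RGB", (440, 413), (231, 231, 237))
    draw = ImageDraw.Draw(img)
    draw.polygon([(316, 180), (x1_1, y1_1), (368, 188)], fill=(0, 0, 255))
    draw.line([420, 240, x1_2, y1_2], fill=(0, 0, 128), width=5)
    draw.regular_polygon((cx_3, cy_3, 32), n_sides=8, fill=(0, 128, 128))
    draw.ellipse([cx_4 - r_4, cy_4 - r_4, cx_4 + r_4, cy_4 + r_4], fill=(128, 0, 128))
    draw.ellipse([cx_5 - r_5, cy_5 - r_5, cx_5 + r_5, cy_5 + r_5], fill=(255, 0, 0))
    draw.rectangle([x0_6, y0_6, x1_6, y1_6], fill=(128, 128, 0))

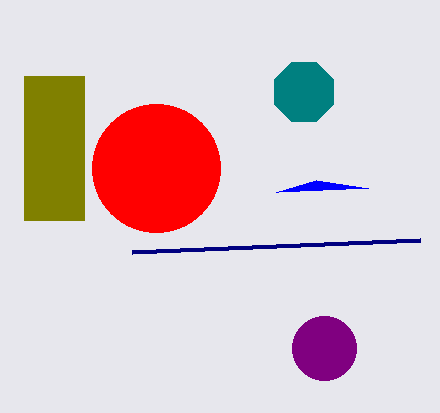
x1_1 = 276
y1_1 = 192
x1_2 = 132
y1_2 = 252
cx_3 = 304
cy_3 = 92
cx_4 = 324
cy_4 = 348
r_4 = 32
cx_5 = 156
cy_5 = 168
r_5 = 64
x0_6 = 24
y0_6 = 76
x1_6 = 84
y1_6 = 220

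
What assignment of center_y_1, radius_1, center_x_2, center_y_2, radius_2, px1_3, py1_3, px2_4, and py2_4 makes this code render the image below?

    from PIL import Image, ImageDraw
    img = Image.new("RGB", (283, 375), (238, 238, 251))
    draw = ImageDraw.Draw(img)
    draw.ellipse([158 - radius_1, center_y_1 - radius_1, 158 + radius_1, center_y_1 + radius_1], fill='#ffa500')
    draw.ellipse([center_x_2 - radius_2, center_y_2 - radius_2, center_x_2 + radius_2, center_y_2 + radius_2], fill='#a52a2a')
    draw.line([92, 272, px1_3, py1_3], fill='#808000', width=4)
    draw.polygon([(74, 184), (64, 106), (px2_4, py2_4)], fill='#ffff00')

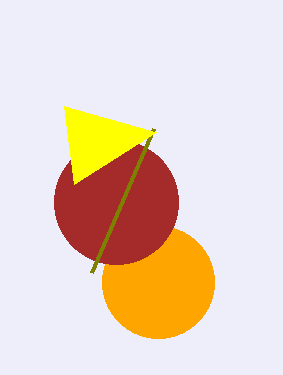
center_y_1 = 282
radius_1 = 56
center_x_2 = 116
center_y_2 = 202
radius_2 = 62
px1_3 = 154
py1_3 = 128
px2_4 = 156
py2_4 = 132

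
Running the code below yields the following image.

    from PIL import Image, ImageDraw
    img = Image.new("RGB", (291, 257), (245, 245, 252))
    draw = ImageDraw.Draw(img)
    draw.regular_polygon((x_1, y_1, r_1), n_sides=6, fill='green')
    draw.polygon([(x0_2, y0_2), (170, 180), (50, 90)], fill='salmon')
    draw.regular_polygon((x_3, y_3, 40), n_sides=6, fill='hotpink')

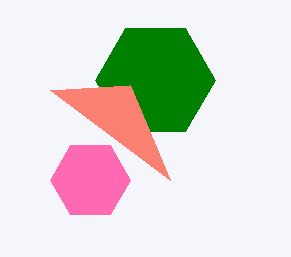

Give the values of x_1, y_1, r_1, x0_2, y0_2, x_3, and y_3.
x_1 = 155; y_1 = 80; r_1 = 60; x0_2 = 130; y0_2 = 85; x_3 = 90; y_3 = 180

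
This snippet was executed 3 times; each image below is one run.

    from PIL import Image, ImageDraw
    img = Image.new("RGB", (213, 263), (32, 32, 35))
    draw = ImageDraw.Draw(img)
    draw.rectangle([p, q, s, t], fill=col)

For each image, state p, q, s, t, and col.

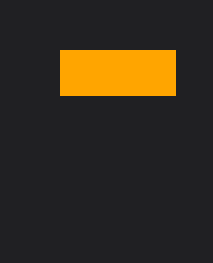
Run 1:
p = 60, q = 50, s = 175, t = 95, col = 'orange'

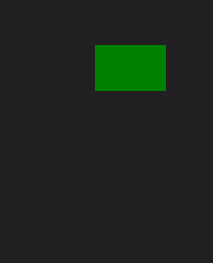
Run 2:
p = 95, q = 45, s = 165, t = 90, col = 'green'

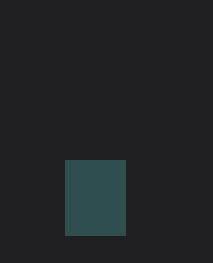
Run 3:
p = 65; q = 160; s = 125; t = 235; col = 'darkslategray'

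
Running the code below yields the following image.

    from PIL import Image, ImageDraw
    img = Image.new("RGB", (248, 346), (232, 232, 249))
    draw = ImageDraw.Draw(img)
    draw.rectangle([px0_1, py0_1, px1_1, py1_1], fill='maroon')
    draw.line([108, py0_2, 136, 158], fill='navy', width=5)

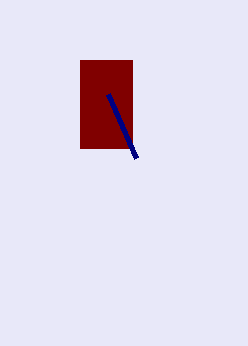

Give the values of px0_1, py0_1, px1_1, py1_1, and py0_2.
px0_1 = 80
py0_1 = 60
px1_1 = 132
py1_1 = 148
py0_2 = 94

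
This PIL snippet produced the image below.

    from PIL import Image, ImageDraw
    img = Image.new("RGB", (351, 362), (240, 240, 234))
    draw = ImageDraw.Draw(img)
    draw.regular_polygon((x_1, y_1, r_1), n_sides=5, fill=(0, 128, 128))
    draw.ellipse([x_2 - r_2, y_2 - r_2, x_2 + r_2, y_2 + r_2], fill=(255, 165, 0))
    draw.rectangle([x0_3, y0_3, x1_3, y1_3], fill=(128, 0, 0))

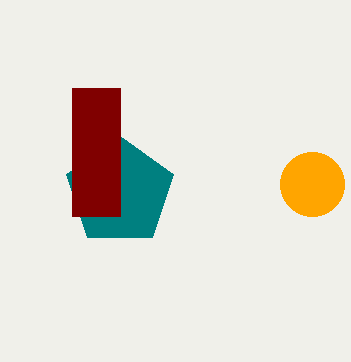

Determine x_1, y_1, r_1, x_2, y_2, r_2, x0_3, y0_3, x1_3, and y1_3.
x_1 = 120
y_1 = 192
r_1 = 56
x_2 = 312
y_2 = 184
r_2 = 32
x0_3 = 72
y0_3 = 88
x1_3 = 120
y1_3 = 216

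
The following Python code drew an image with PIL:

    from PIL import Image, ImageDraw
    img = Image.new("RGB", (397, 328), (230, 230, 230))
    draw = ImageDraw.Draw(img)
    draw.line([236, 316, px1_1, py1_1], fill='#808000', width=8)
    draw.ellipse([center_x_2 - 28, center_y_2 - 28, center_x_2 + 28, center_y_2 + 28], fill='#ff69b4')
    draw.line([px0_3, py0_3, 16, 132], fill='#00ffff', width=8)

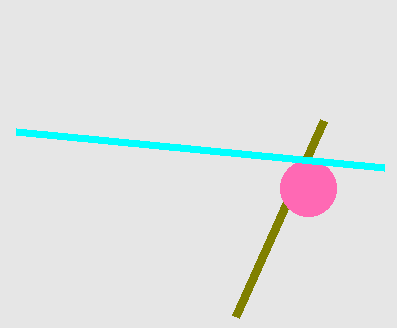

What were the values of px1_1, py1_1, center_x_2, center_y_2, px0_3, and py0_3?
px1_1 = 324
py1_1 = 120
center_x_2 = 308
center_y_2 = 188
px0_3 = 384
py0_3 = 168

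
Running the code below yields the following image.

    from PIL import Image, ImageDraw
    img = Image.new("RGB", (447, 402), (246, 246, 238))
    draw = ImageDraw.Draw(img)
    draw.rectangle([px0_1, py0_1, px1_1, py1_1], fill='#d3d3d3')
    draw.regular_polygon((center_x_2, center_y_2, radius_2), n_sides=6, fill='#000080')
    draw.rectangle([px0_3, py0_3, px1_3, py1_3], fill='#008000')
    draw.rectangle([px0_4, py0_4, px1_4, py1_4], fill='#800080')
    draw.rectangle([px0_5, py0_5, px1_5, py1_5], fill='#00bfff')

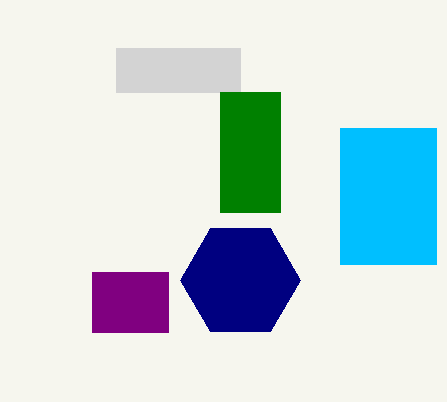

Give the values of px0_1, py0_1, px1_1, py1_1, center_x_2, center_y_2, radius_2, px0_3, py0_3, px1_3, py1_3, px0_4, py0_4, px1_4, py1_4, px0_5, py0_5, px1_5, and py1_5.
px0_1 = 116; py0_1 = 48; px1_1 = 240; py1_1 = 92; center_x_2 = 240; center_y_2 = 280; radius_2 = 60; px0_3 = 220; py0_3 = 92; px1_3 = 280; py1_3 = 212; px0_4 = 92; py0_4 = 272; px1_4 = 168; py1_4 = 332; px0_5 = 340; py0_5 = 128; px1_5 = 436; py1_5 = 264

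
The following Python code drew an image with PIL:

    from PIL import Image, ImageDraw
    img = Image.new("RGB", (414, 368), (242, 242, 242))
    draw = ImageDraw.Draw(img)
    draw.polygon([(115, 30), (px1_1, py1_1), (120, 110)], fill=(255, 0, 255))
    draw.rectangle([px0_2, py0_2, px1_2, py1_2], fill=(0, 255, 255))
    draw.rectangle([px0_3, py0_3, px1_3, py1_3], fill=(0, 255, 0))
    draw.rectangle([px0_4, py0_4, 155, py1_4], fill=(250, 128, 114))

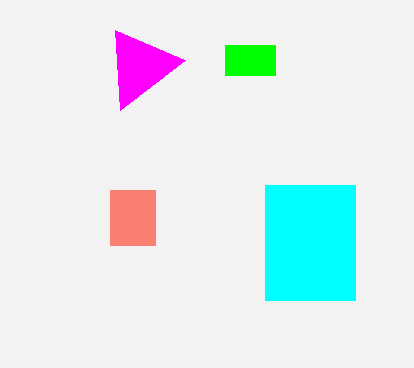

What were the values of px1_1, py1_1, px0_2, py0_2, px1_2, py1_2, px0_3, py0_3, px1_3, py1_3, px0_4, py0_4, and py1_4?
px1_1 = 185
py1_1 = 60
px0_2 = 265
py0_2 = 185
px1_2 = 355
py1_2 = 300
px0_3 = 225
py0_3 = 45
px1_3 = 275
py1_3 = 75
px0_4 = 110
py0_4 = 190
py1_4 = 245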